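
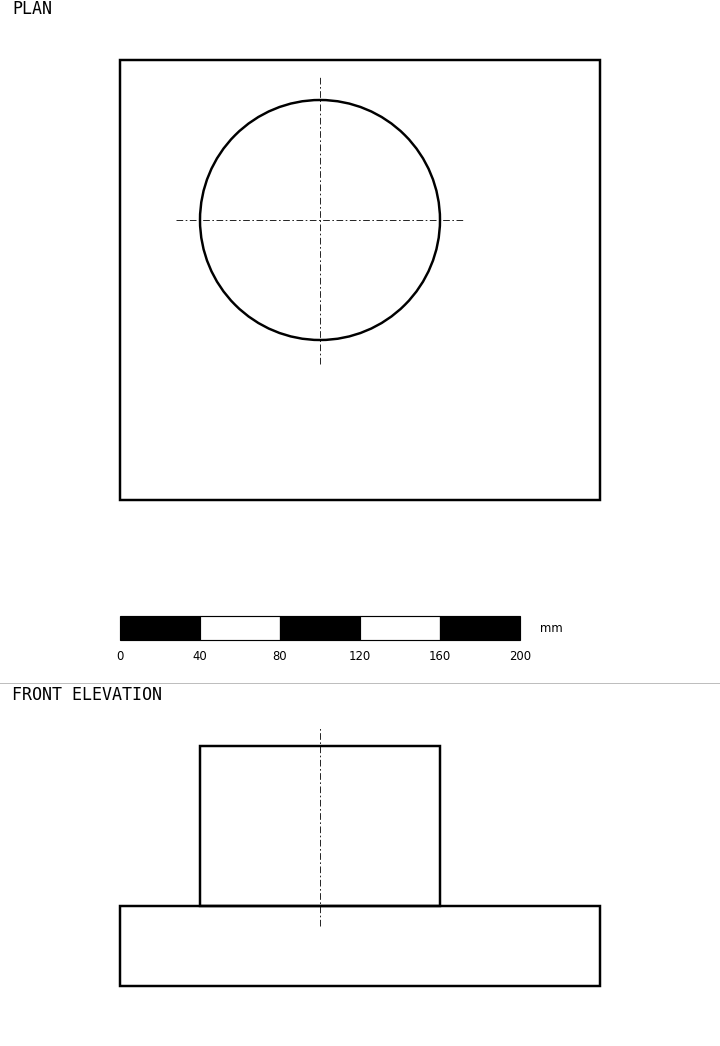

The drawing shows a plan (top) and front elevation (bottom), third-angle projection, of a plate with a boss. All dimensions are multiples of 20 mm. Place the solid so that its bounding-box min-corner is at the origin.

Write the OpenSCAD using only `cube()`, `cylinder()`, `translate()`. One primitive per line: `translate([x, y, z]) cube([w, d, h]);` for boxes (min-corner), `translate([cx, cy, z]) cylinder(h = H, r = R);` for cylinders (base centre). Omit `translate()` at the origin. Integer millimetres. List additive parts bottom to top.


cube([240, 220, 40]);
translate([100, 140, 40]) cylinder(h = 80, r = 60);


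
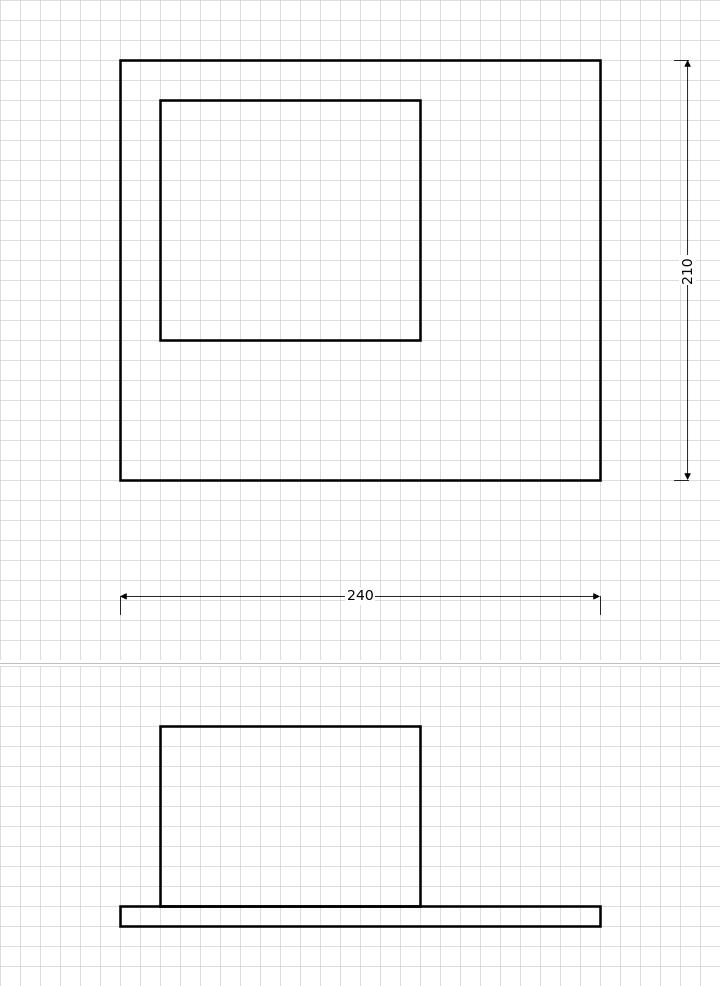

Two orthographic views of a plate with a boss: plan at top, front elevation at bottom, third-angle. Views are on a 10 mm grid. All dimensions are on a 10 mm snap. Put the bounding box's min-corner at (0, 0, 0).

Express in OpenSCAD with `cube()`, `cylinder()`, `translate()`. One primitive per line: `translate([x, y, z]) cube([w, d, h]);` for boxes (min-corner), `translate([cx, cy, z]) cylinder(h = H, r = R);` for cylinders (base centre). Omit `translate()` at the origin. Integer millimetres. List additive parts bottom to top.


cube([240, 210, 10]);
translate([20, 70, 10]) cube([130, 120, 90]);


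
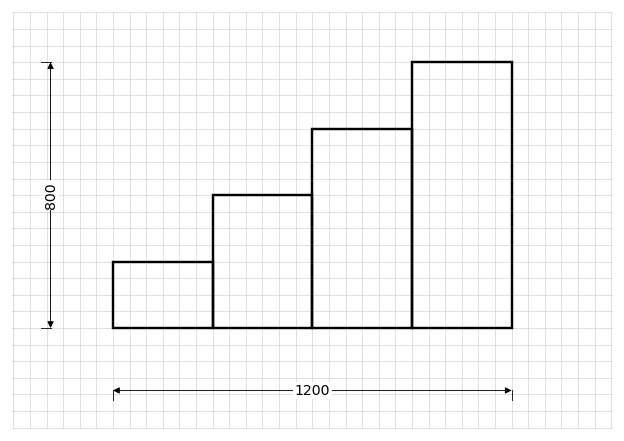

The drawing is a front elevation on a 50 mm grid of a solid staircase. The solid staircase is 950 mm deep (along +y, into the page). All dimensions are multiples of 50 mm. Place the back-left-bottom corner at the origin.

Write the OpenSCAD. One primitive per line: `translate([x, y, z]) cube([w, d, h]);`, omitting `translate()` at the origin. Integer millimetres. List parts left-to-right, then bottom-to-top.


cube([300, 950, 200]);
translate([300, 0, 0]) cube([300, 950, 400]);
translate([600, 0, 0]) cube([300, 950, 600]);
translate([900, 0, 0]) cube([300, 950, 800]);


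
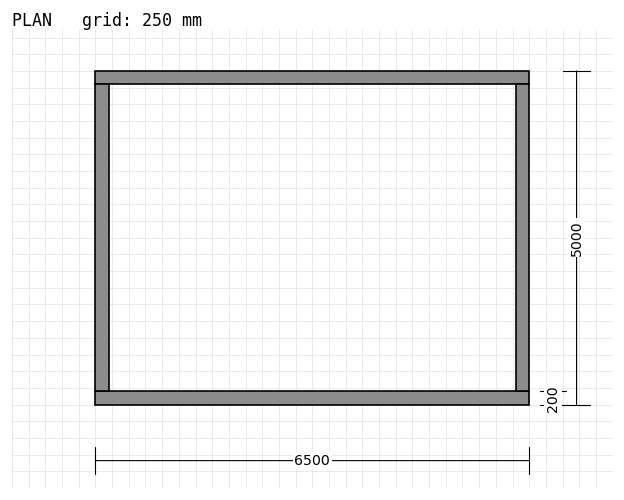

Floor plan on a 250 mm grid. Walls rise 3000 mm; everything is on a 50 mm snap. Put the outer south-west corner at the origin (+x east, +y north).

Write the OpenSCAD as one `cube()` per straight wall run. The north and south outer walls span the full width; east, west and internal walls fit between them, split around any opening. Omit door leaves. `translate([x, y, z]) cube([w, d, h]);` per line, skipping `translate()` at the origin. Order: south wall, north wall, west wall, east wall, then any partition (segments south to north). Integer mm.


cube([6500, 200, 3000]);
translate([0, 4800, 0]) cube([6500, 200, 3000]);
translate([0, 200, 0]) cube([200, 4600, 3000]);
translate([6300, 200, 0]) cube([200, 4600, 3000]);


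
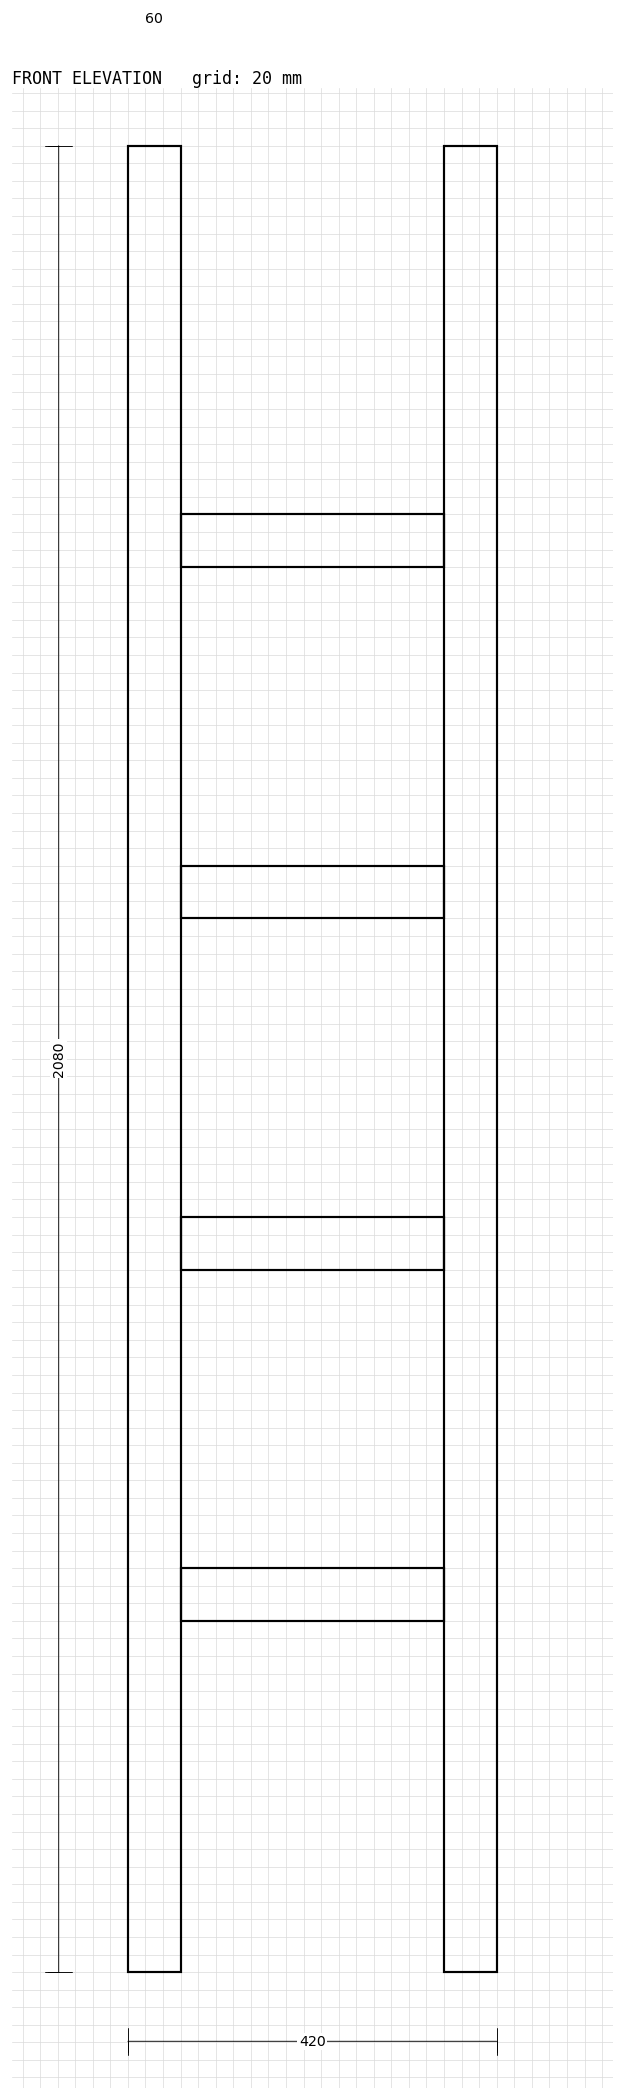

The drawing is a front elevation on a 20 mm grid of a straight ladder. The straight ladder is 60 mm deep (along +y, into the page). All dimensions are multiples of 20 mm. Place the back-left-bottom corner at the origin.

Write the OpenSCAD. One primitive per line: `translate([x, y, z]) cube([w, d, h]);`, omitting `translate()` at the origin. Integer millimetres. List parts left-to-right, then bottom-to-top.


cube([60, 60, 2080]);
translate([60, 0, 400]) cube([300, 60, 60]);
translate([60, 0, 800]) cube([300, 60, 60]);
translate([60, 0, 1200]) cube([300, 60, 60]);
translate([60, 0, 1600]) cube([300, 60, 60]);
translate([360, 0, 0]) cube([60, 60, 2080]);


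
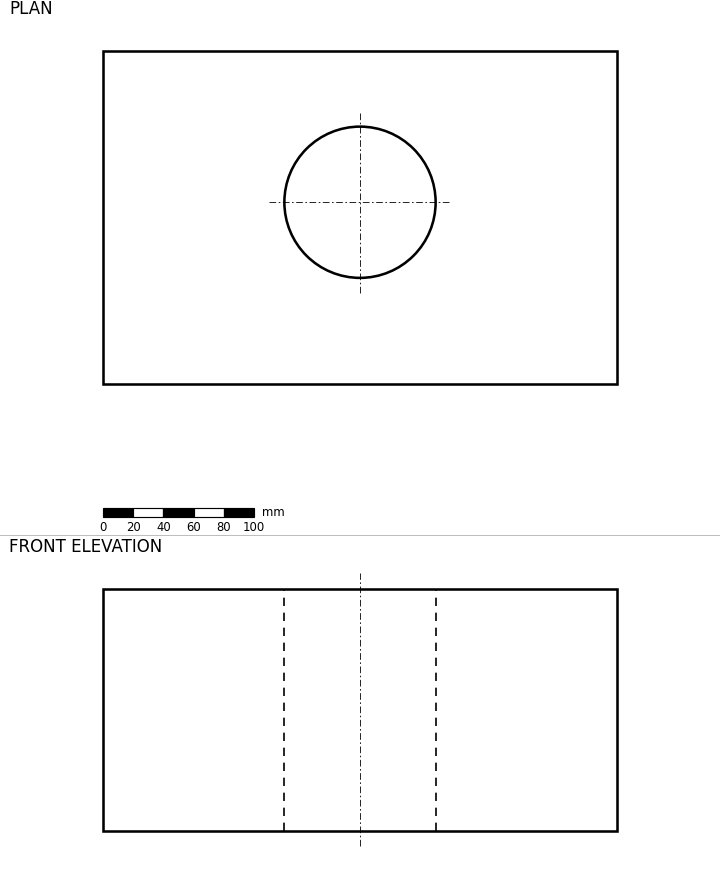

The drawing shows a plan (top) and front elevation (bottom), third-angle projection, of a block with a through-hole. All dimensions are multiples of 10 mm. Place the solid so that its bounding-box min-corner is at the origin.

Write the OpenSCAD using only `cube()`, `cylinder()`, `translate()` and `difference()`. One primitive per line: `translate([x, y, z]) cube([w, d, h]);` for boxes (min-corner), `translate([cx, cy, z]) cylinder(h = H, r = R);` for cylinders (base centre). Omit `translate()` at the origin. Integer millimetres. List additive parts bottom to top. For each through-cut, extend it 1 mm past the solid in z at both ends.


difference() {
  cube([340, 220, 160]);
  translate([170, 120, -1]) cylinder(h = 162, r = 50);
}


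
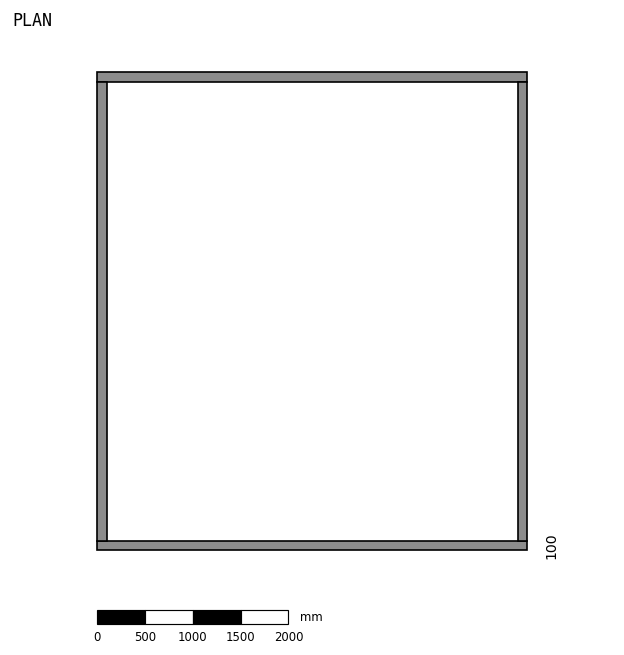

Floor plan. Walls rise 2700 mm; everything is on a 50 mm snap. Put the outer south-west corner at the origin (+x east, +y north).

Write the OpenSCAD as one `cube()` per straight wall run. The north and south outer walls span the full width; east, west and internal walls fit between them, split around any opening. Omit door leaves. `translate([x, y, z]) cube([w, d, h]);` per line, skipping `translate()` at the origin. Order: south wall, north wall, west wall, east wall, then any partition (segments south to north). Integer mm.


cube([4500, 100, 2700]);
translate([0, 4900, 0]) cube([4500, 100, 2700]);
translate([0, 100, 0]) cube([100, 4800, 2700]);
translate([4400, 100, 0]) cube([100, 4800, 2700]);


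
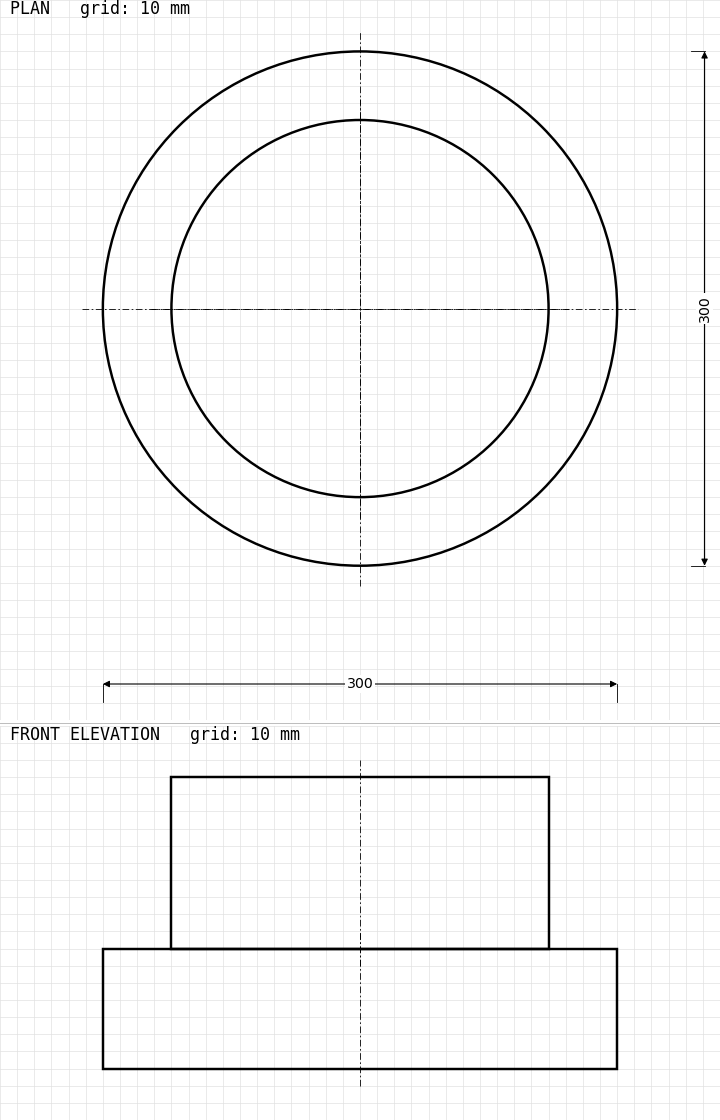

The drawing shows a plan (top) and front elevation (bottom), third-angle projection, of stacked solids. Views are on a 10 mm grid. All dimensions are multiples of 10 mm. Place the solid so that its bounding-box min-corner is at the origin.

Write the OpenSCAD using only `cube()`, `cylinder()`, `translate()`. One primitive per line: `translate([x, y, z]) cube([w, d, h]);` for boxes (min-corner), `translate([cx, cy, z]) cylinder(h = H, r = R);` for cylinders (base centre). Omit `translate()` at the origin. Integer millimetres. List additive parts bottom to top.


translate([150, 150, 0]) cylinder(h = 70, r = 150);
translate([150, 150, 70]) cylinder(h = 100, r = 110);


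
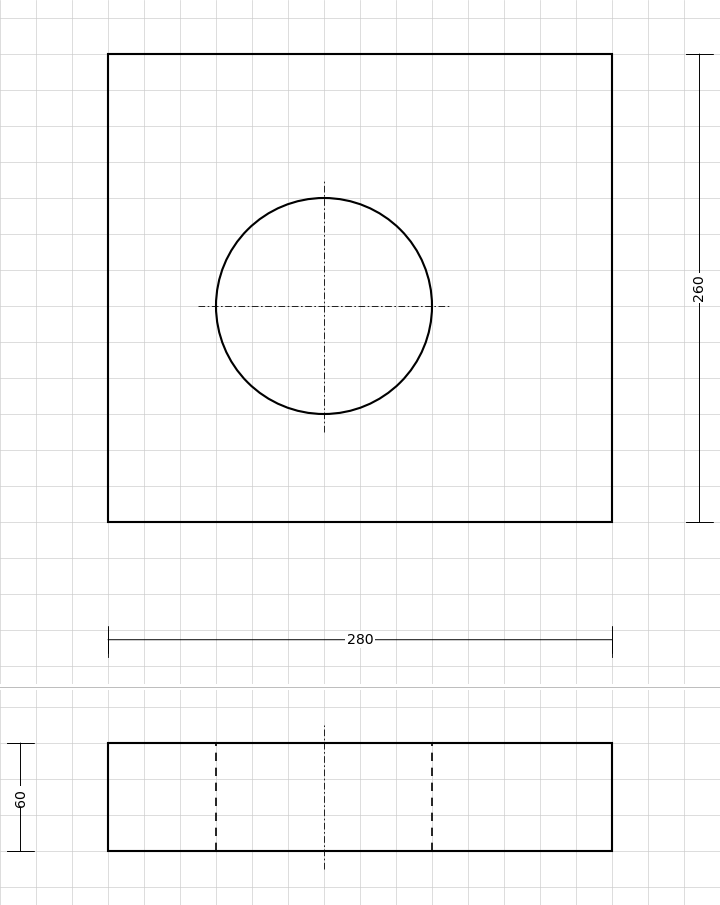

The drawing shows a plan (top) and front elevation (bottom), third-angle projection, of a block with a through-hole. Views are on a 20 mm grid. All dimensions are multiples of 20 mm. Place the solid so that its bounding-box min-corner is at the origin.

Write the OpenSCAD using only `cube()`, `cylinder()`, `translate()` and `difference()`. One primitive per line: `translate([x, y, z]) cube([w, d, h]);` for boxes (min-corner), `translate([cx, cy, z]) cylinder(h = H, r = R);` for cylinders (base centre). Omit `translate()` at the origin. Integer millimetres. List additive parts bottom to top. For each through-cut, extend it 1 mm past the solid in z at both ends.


difference() {
  cube([280, 260, 60]);
  translate([120, 120, -1]) cylinder(h = 62, r = 60);
}


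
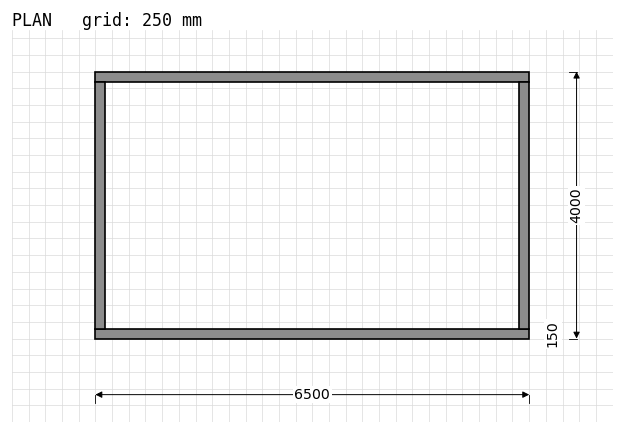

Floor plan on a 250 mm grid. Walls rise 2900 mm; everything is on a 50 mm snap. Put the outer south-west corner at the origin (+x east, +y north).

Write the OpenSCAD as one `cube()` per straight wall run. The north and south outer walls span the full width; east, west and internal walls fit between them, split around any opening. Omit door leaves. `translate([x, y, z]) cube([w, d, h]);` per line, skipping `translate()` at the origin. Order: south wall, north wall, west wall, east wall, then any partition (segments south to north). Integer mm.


cube([6500, 150, 2900]);
translate([0, 3850, 0]) cube([6500, 150, 2900]);
translate([0, 150, 0]) cube([150, 3700, 2900]);
translate([6350, 150, 0]) cube([150, 3700, 2900]);


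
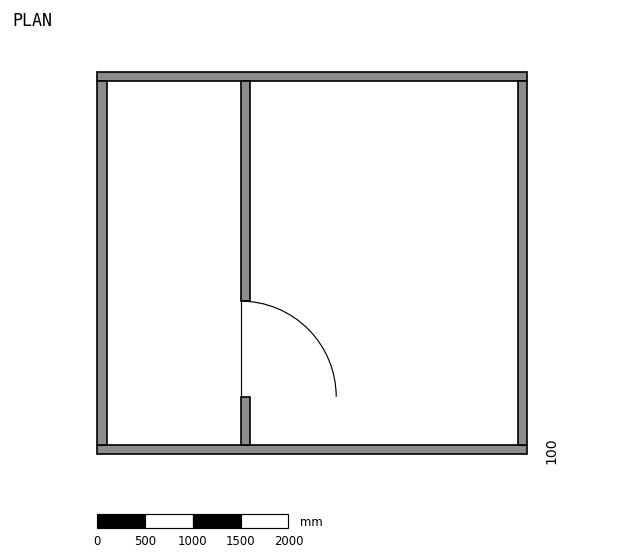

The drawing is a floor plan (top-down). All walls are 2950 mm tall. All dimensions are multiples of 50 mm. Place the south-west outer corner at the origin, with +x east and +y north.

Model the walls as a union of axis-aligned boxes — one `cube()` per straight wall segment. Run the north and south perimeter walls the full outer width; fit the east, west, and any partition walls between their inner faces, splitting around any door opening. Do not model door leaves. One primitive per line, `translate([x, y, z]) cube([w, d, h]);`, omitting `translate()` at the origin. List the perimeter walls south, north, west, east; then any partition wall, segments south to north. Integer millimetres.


cube([4500, 100, 2950]);
translate([0, 3900, 0]) cube([4500, 100, 2950]);
translate([0, 100, 0]) cube([100, 3800, 2950]);
translate([4400, 100, 0]) cube([100, 3800, 2950]);
translate([1500, 100, 0]) cube([100, 500, 2950]);
translate([1500, 1600, 0]) cube([100, 2300, 2950]);


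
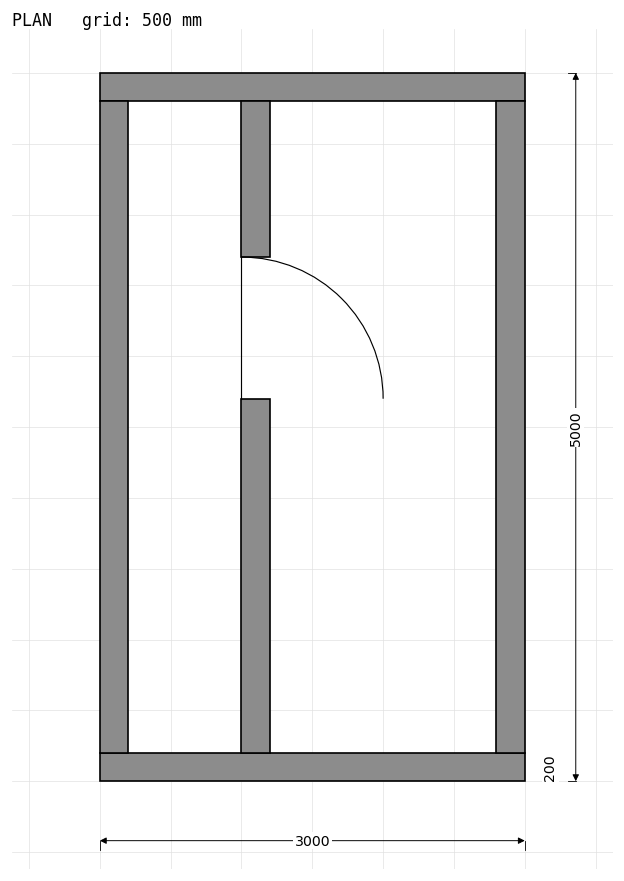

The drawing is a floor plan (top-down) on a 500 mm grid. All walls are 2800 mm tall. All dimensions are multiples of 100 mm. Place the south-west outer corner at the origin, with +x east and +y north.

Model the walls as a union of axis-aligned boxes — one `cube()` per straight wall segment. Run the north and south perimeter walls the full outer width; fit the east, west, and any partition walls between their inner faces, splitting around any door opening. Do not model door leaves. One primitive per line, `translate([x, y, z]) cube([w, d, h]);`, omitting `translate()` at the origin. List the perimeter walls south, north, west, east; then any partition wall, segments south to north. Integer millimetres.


cube([3000, 200, 2800]);
translate([0, 4800, 0]) cube([3000, 200, 2800]);
translate([0, 200, 0]) cube([200, 4600, 2800]);
translate([2800, 200, 0]) cube([200, 4600, 2800]);
translate([1000, 200, 0]) cube([200, 2500, 2800]);
translate([1000, 3700, 0]) cube([200, 1100, 2800]);


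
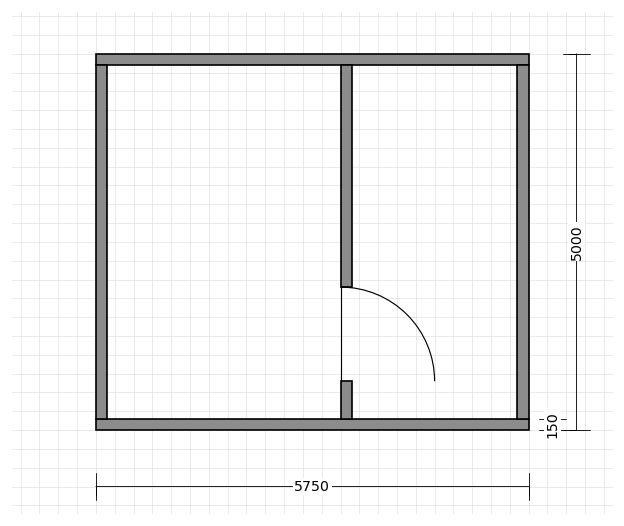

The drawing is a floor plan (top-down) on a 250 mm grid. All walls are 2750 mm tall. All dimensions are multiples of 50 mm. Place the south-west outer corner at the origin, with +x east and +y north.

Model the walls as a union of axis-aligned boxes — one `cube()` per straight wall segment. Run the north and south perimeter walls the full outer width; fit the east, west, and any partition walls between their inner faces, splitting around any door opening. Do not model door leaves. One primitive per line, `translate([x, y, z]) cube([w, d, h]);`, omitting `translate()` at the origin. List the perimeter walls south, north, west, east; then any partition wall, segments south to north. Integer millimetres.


cube([5750, 150, 2750]);
translate([0, 4850, 0]) cube([5750, 150, 2750]);
translate([0, 150, 0]) cube([150, 4700, 2750]);
translate([5600, 150, 0]) cube([150, 4700, 2750]);
translate([3250, 150, 0]) cube([150, 500, 2750]);
translate([3250, 1900, 0]) cube([150, 2950, 2750]);


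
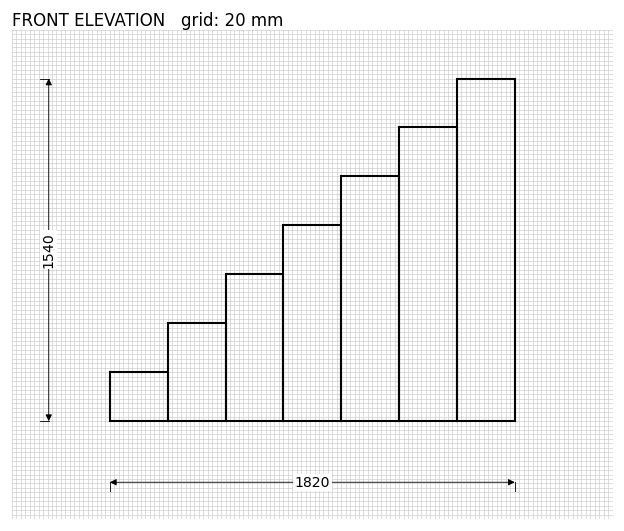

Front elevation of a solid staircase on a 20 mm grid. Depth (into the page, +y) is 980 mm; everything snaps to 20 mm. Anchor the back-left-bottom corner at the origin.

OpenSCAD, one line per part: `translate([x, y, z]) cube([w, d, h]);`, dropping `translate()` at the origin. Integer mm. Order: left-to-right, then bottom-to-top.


cube([260, 980, 220]);
translate([260, 0, 0]) cube([260, 980, 440]);
translate([520, 0, 0]) cube([260, 980, 660]);
translate([780, 0, 0]) cube([260, 980, 880]);
translate([1040, 0, 0]) cube([260, 980, 1100]);
translate([1300, 0, 0]) cube([260, 980, 1320]);
translate([1560, 0, 0]) cube([260, 980, 1540]);


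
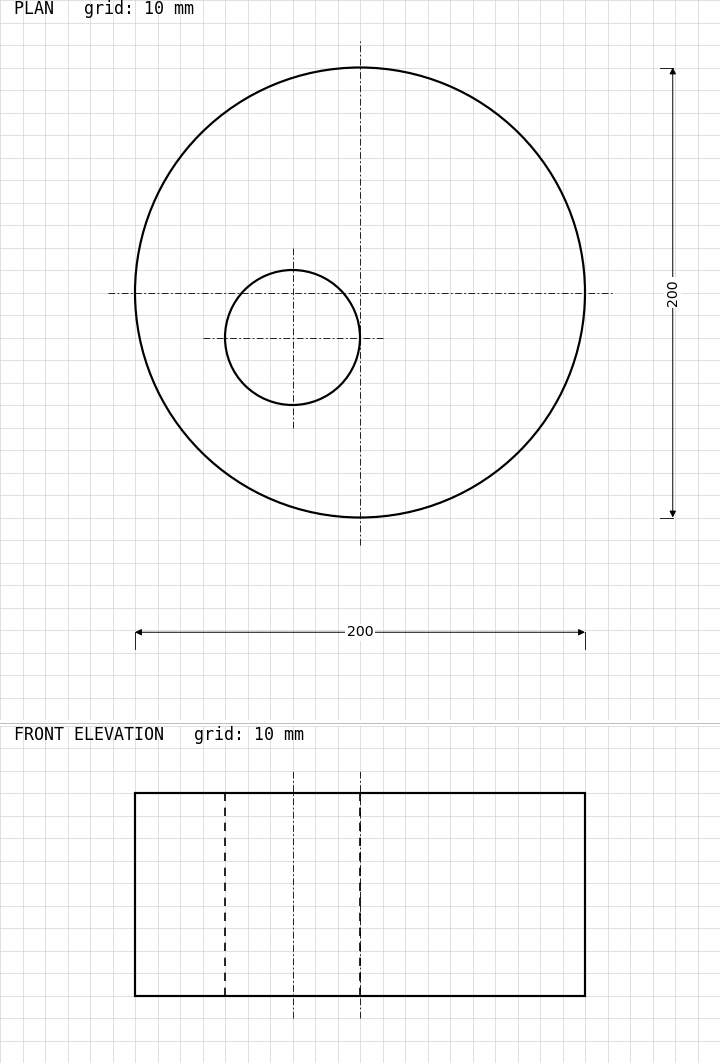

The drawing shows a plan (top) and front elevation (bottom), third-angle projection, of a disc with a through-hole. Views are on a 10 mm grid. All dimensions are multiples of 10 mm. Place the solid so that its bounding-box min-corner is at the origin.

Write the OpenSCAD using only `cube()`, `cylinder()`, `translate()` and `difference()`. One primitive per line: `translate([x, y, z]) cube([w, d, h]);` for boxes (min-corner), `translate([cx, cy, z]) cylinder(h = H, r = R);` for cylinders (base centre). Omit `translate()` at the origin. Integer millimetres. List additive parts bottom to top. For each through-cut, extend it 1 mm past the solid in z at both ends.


difference() {
  translate([100, 100, 0]) cylinder(h = 90, r = 100);
  translate([70, 80, -1]) cylinder(h = 92, r = 30);
}


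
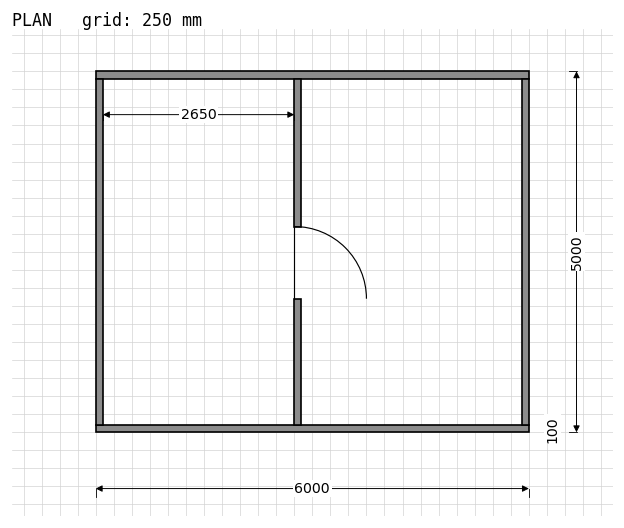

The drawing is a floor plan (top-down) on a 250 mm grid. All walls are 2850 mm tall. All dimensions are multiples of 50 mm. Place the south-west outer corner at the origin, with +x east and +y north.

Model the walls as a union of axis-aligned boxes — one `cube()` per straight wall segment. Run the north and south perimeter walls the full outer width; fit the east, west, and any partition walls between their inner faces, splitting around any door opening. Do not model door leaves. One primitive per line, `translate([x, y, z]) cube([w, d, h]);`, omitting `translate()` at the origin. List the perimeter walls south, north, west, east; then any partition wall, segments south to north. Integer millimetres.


cube([6000, 100, 2850]);
translate([0, 4900, 0]) cube([6000, 100, 2850]);
translate([0, 100, 0]) cube([100, 4800, 2850]);
translate([5900, 100, 0]) cube([100, 4800, 2850]);
translate([2750, 100, 0]) cube([100, 1750, 2850]);
translate([2750, 2850, 0]) cube([100, 2050, 2850]);


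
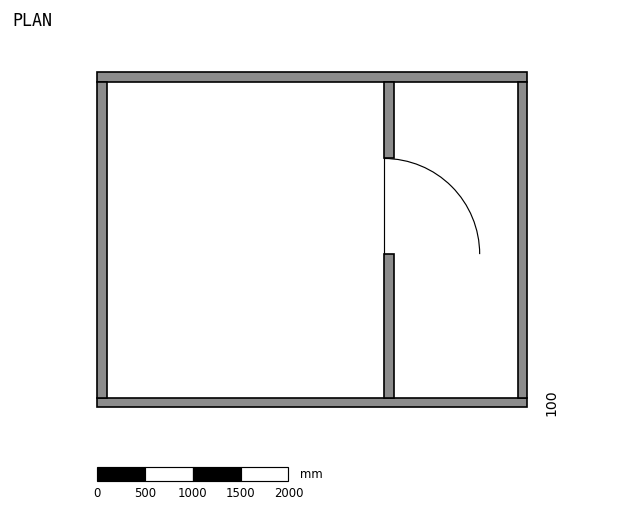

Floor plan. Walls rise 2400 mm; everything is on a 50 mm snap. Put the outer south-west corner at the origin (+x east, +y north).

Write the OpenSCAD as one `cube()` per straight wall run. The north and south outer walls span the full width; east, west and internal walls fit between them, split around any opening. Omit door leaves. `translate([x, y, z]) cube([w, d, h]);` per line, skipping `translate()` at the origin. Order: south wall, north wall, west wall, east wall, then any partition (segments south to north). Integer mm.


cube([4500, 100, 2400]);
translate([0, 3400, 0]) cube([4500, 100, 2400]);
translate([0, 100, 0]) cube([100, 3300, 2400]);
translate([4400, 100, 0]) cube([100, 3300, 2400]);
translate([3000, 100, 0]) cube([100, 1500, 2400]);
translate([3000, 2600, 0]) cube([100, 800, 2400]);


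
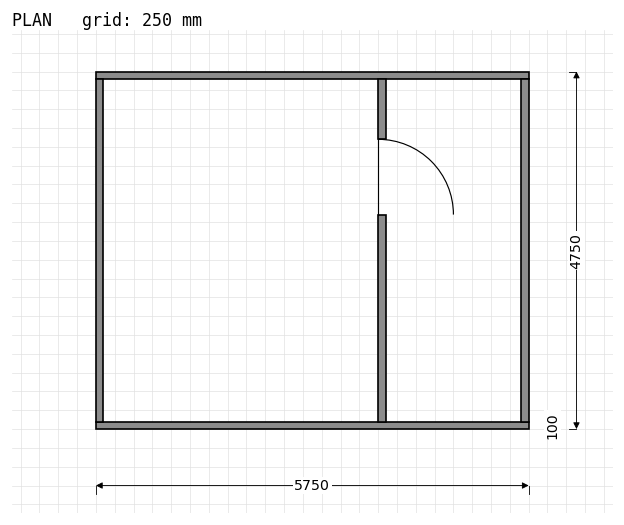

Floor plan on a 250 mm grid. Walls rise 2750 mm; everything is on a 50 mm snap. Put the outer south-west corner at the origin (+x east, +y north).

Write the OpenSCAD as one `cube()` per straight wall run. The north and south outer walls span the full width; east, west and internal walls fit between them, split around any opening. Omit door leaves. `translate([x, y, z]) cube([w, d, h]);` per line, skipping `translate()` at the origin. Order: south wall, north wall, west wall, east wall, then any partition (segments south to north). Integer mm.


cube([5750, 100, 2750]);
translate([0, 4650, 0]) cube([5750, 100, 2750]);
translate([0, 100, 0]) cube([100, 4550, 2750]);
translate([5650, 100, 0]) cube([100, 4550, 2750]);
translate([3750, 100, 0]) cube([100, 2750, 2750]);
translate([3750, 3850, 0]) cube([100, 800, 2750]);


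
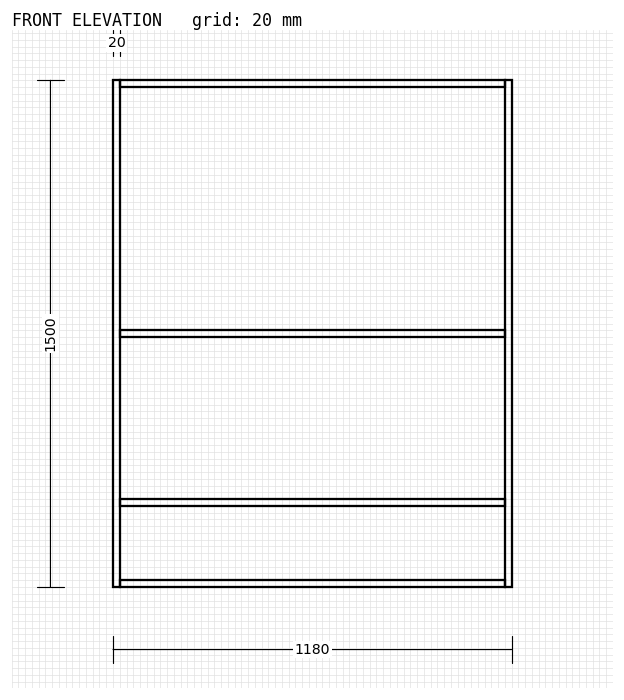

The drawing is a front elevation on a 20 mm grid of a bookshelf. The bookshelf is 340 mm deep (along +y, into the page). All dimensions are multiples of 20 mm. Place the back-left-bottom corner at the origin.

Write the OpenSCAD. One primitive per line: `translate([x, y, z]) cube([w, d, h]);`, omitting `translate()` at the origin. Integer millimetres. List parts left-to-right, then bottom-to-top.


cube([20, 340, 1500]);
translate([20, 0, 0]) cube([1140, 340, 20]);
translate([20, 0, 240]) cube([1140, 340, 20]);
translate([20, 0, 740]) cube([1140, 340, 20]);
translate([20, 0, 1480]) cube([1140, 340, 20]);
translate([1160, 0, 0]) cube([20, 340, 1500]);


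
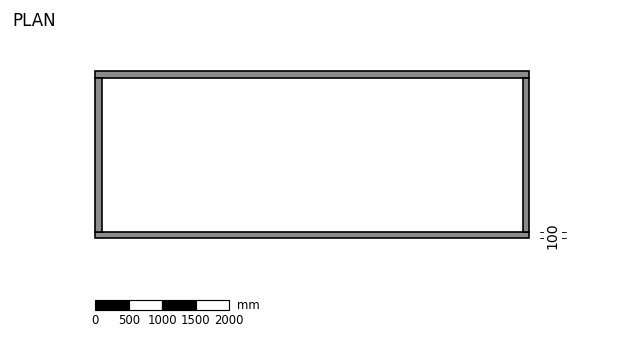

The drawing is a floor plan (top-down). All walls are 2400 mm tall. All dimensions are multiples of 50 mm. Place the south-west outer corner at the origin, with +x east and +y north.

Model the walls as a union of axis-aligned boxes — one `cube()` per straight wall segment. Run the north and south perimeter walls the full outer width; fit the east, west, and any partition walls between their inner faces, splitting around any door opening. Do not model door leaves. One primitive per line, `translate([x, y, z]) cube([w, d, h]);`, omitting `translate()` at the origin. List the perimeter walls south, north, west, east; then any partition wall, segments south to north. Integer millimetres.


cube([6500, 100, 2400]);
translate([0, 2400, 0]) cube([6500, 100, 2400]);
translate([0, 100, 0]) cube([100, 2300, 2400]);
translate([6400, 100, 0]) cube([100, 2300, 2400]);


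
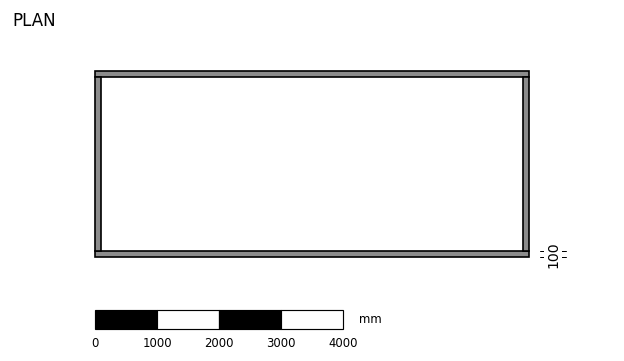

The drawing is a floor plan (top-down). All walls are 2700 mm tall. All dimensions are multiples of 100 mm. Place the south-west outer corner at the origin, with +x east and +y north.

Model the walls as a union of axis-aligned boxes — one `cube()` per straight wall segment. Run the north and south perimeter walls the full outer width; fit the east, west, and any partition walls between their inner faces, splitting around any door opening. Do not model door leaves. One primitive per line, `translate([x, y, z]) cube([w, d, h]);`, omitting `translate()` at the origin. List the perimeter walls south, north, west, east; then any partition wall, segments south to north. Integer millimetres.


cube([7000, 100, 2700]);
translate([0, 2900, 0]) cube([7000, 100, 2700]);
translate([0, 100, 0]) cube([100, 2800, 2700]);
translate([6900, 100, 0]) cube([100, 2800, 2700]);


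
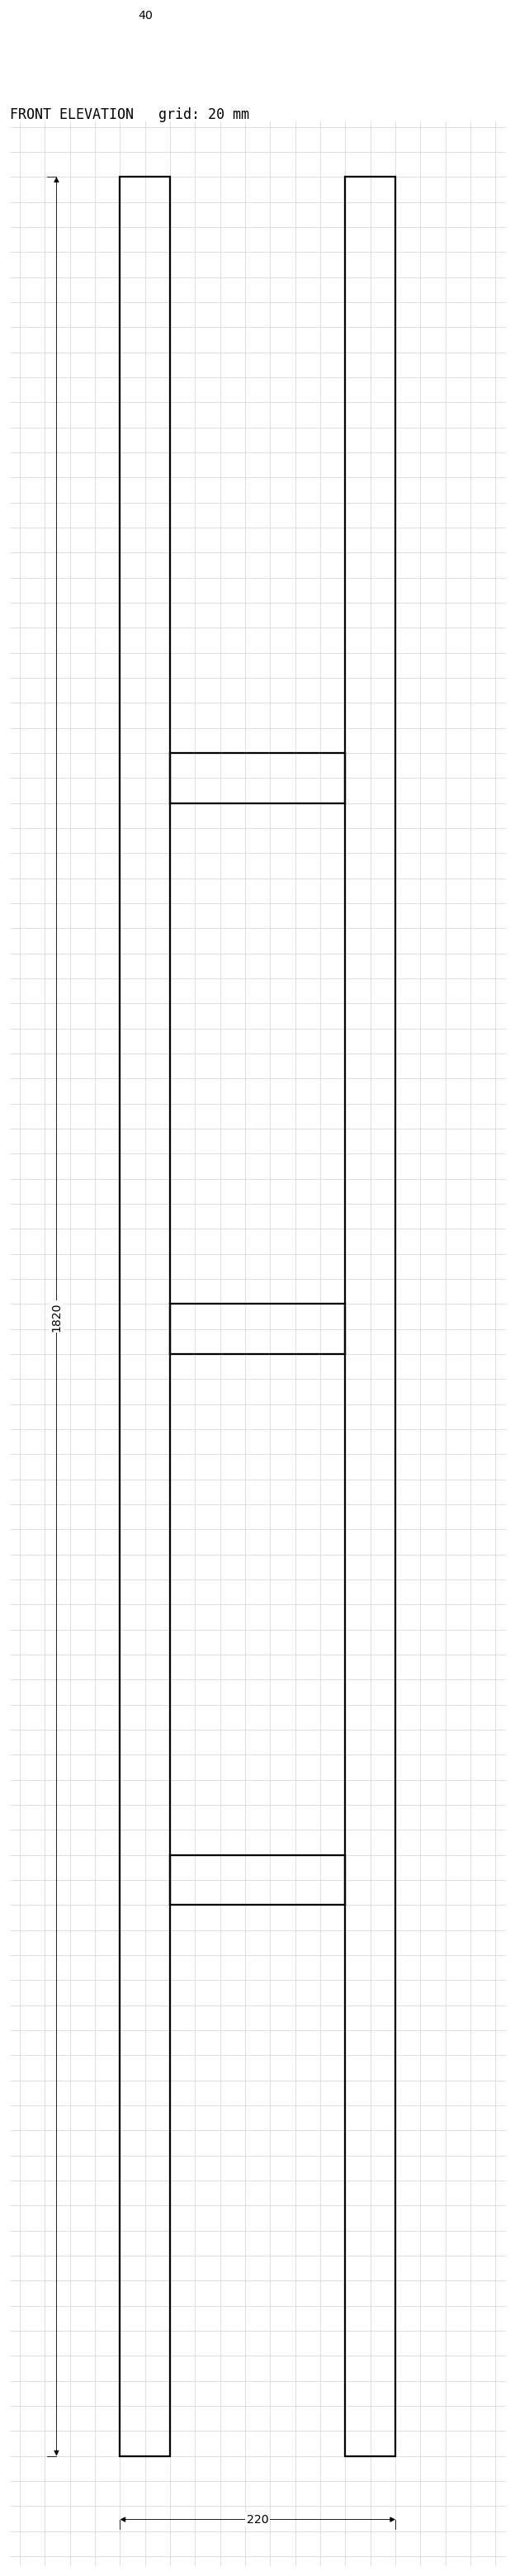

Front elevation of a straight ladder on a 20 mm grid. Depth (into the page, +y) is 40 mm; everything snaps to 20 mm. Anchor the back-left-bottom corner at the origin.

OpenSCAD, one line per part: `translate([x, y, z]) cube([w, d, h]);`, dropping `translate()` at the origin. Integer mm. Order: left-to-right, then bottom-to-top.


cube([40, 40, 1820]);
translate([40, 0, 440]) cube([140, 40, 40]);
translate([40, 0, 880]) cube([140, 40, 40]);
translate([40, 0, 1320]) cube([140, 40, 40]);
translate([180, 0, 0]) cube([40, 40, 1820]);


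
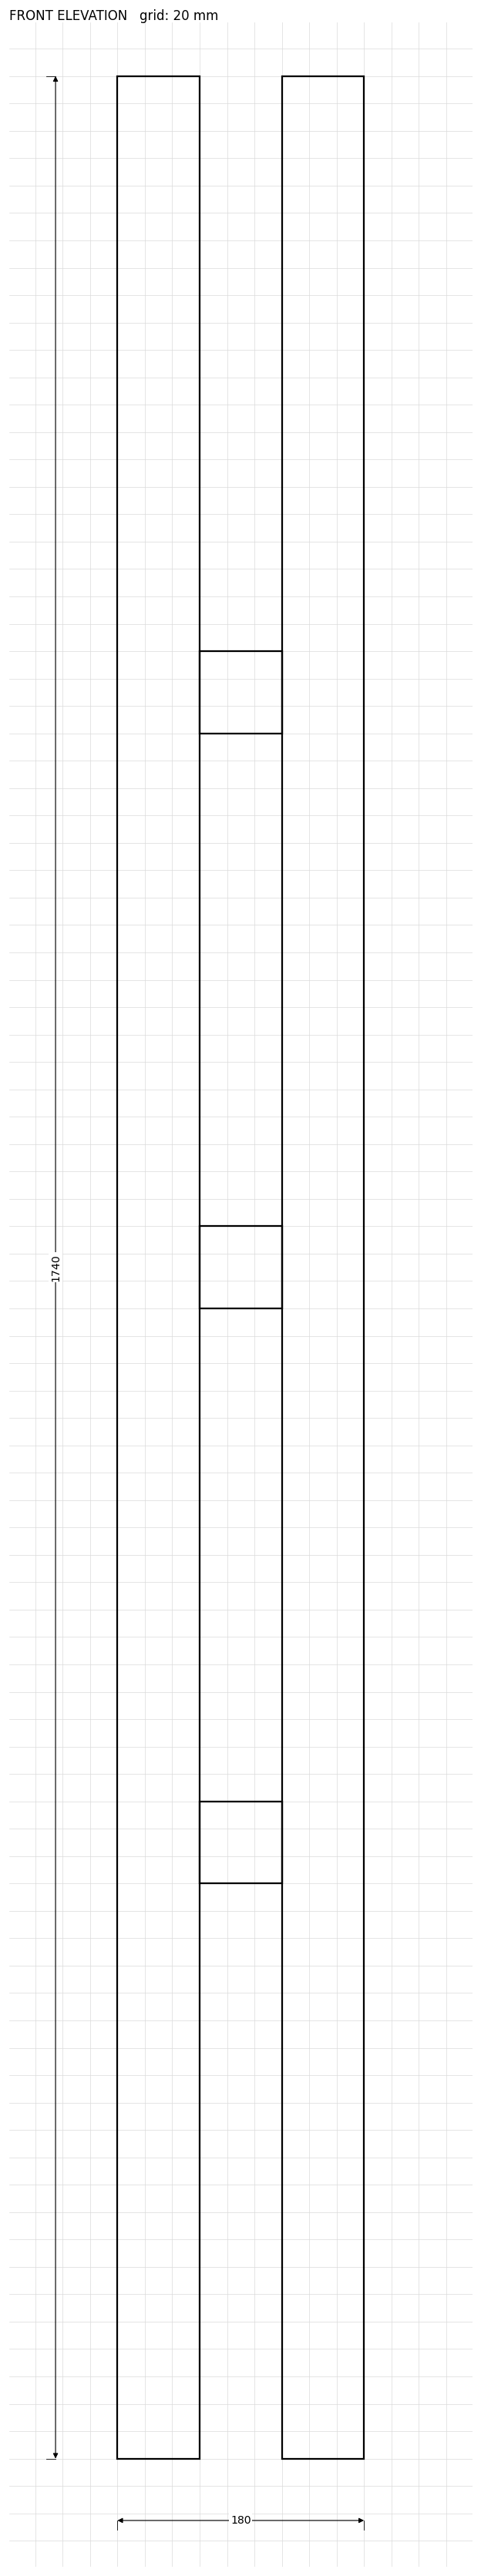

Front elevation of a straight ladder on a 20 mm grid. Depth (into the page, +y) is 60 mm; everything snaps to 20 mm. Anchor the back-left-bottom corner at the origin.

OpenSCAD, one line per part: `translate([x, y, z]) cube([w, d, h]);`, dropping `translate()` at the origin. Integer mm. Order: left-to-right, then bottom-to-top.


cube([60, 60, 1740]);
translate([60, 0, 420]) cube([60, 60, 60]);
translate([60, 0, 840]) cube([60, 60, 60]);
translate([60, 0, 1260]) cube([60, 60, 60]);
translate([120, 0, 0]) cube([60, 60, 1740]);


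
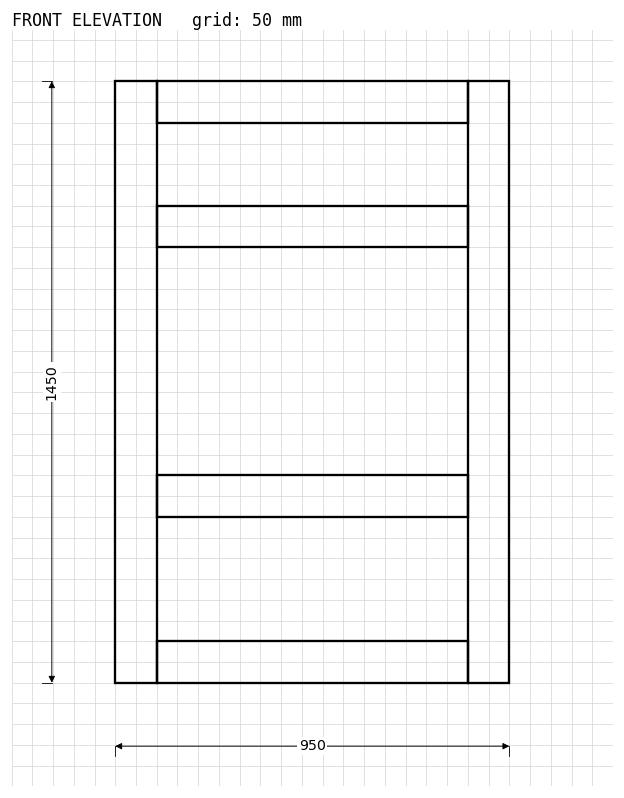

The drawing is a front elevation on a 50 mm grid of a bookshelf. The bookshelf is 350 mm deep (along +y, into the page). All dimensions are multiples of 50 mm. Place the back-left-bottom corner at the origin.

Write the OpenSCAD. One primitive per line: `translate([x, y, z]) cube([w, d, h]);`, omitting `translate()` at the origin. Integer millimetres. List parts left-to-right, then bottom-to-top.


cube([100, 350, 1450]);
translate([100, 0, 0]) cube([750, 350, 100]);
translate([100, 0, 400]) cube([750, 350, 100]);
translate([100, 0, 1050]) cube([750, 350, 100]);
translate([100, 0, 1350]) cube([750, 350, 100]);
translate([850, 0, 0]) cube([100, 350, 1450]);


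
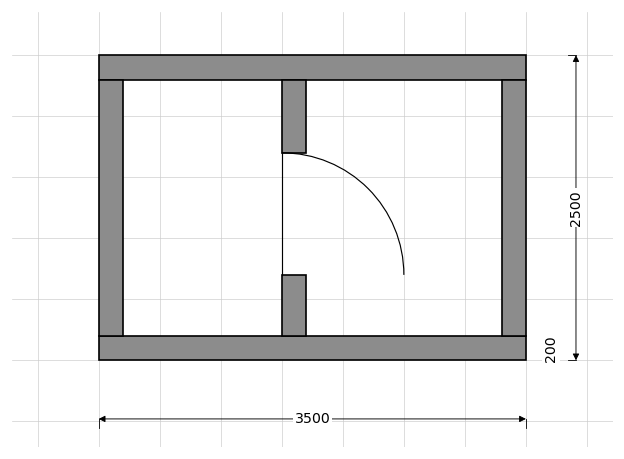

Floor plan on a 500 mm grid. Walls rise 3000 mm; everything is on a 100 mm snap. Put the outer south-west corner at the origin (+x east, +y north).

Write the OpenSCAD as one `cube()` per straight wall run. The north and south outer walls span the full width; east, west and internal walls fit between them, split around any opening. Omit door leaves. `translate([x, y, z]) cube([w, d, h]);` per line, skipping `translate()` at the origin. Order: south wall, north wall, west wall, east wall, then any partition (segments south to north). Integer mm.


cube([3500, 200, 3000]);
translate([0, 2300, 0]) cube([3500, 200, 3000]);
translate([0, 200, 0]) cube([200, 2100, 3000]);
translate([3300, 200, 0]) cube([200, 2100, 3000]);
translate([1500, 200, 0]) cube([200, 500, 3000]);
translate([1500, 1700, 0]) cube([200, 600, 3000]);


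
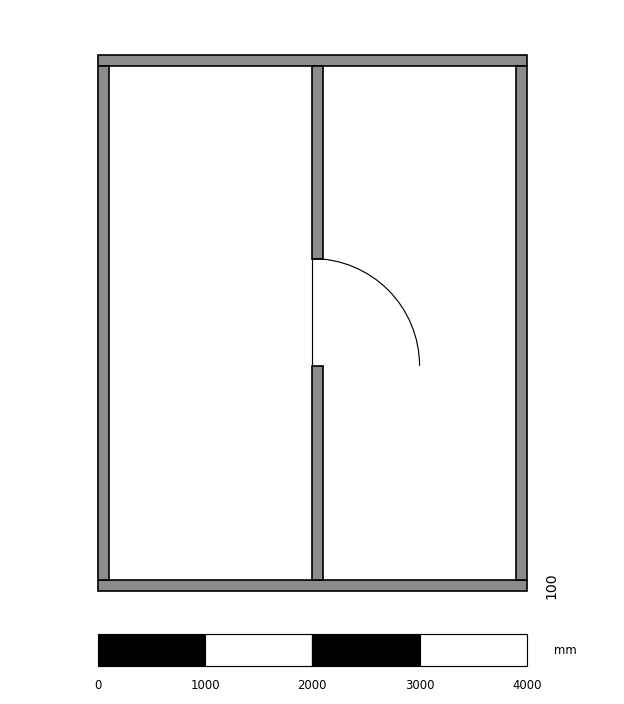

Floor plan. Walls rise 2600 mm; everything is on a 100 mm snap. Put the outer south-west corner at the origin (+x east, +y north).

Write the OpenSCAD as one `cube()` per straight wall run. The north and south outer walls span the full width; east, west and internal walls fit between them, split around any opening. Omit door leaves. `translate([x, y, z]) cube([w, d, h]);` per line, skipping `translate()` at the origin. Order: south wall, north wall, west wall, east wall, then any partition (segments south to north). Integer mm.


cube([4000, 100, 2600]);
translate([0, 4900, 0]) cube([4000, 100, 2600]);
translate([0, 100, 0]) cube([100, 4800, 2600]);
translate([3900, 100, 0]) cube([100, 4800, 2600]);
translate([2000, 100, 0]) cube([100, 2000, 2600]);
translate([2000, 3100, 0]) cube([100, 1800, 2600]);


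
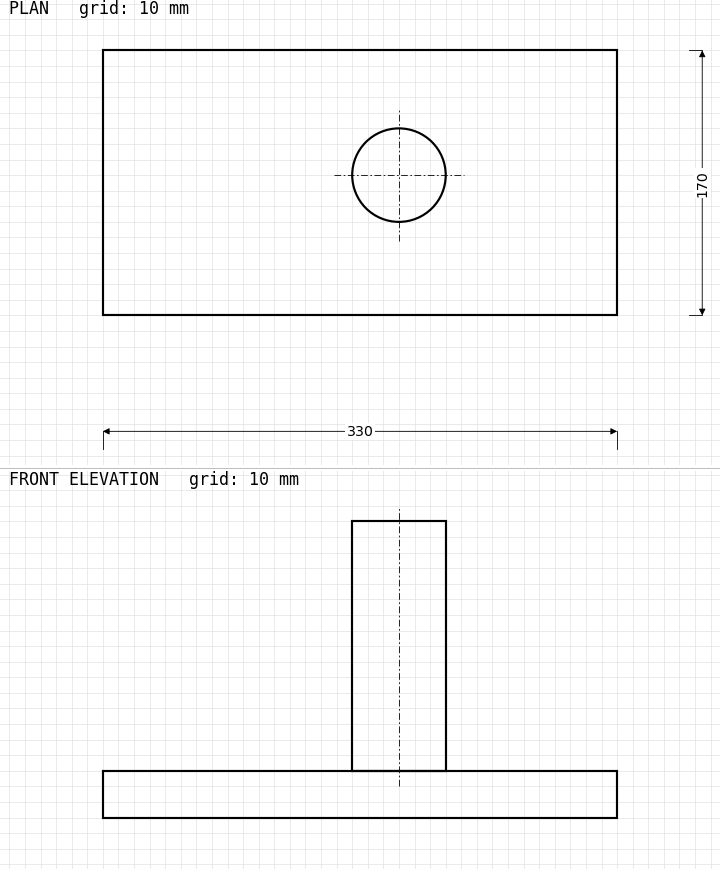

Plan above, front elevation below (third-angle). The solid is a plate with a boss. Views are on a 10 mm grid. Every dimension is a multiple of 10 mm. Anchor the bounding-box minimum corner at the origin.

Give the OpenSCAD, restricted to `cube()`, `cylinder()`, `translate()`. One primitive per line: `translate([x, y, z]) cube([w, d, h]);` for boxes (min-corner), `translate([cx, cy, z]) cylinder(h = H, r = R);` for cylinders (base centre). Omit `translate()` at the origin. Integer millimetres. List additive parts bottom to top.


cube([330, 170, 30]);
translate([190, 90, 30]) cylinder(h = 160, r = 30);


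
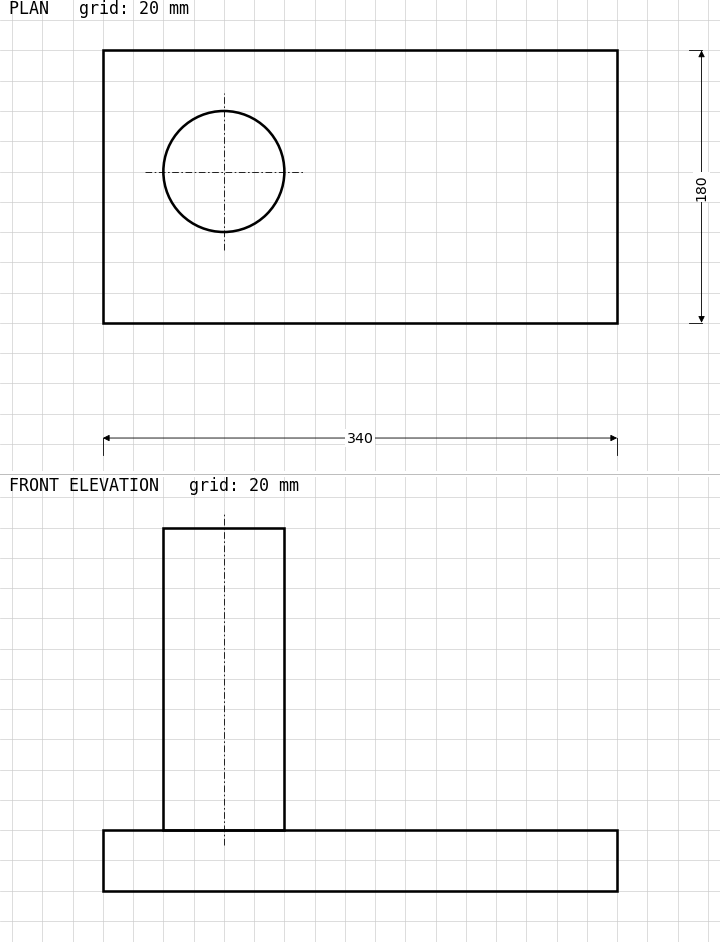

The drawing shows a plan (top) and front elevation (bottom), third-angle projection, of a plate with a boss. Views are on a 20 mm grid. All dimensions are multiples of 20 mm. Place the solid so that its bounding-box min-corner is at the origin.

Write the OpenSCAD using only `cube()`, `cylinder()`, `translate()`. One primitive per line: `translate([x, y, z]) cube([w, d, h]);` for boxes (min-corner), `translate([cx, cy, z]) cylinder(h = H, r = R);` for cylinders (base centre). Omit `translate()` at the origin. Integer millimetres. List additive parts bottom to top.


cube([340, 180, 40]);
translate([80, 100, 40]) cylinder(h = 200, r = 40);


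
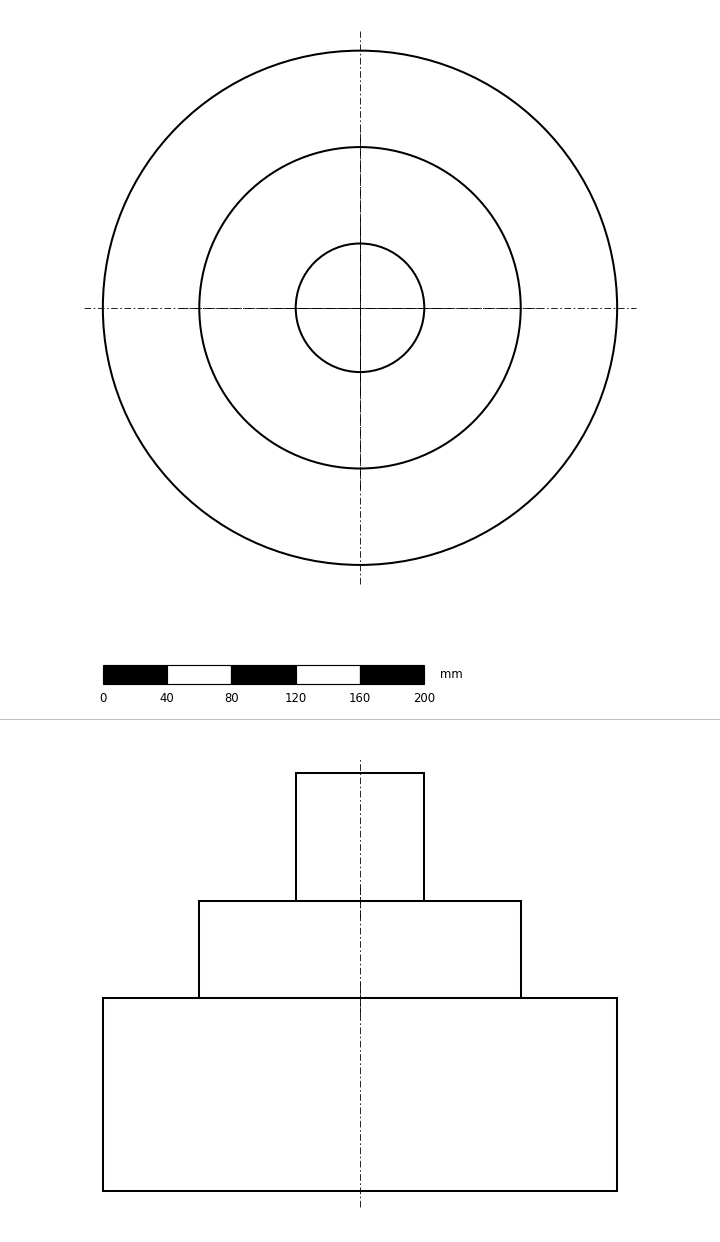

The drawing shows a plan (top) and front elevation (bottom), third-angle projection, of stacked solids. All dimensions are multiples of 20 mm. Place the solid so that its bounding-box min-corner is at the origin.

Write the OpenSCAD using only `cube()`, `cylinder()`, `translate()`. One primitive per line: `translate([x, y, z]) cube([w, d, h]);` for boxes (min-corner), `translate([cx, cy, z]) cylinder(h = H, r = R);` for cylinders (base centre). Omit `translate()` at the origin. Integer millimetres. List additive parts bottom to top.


translate([160, 160, 0]) cylinder(h = 120, r = 160);
translate([160, 160, 120]) cylinder(h = 60, r = 100);
translate([160, 160, 180]) cylinder(h = 80, r = 40);


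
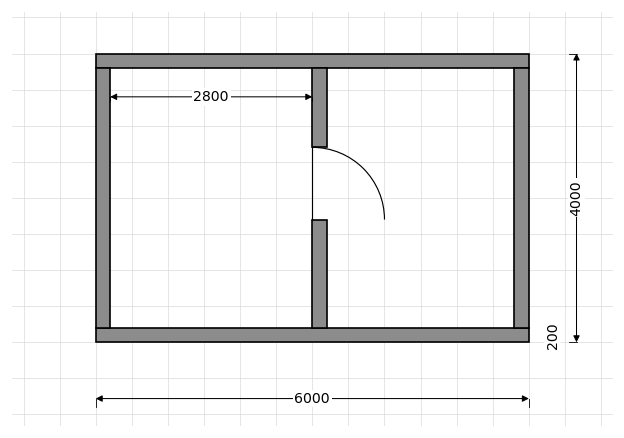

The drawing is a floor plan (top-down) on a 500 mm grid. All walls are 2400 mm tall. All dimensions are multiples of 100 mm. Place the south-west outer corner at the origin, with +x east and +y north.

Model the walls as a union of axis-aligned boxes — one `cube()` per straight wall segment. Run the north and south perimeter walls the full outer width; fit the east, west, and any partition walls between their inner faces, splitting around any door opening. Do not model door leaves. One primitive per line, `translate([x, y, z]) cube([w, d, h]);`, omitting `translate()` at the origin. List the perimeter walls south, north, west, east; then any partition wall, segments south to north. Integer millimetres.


cube([6000, 200, 2400]);
translate([0, 3800, 0]) cube([6000, 200, 2400]);
translate([0, 200, 0]) cube([200, 3600, 2400]);
translate([5800, 200, 0]) cube([200, 3600, 2400]);
translate([3000, 200, 0]) cube([200, 1500, 2400]);
translate([3000, 2700, 0]) cube([200, 1100, 2400]);


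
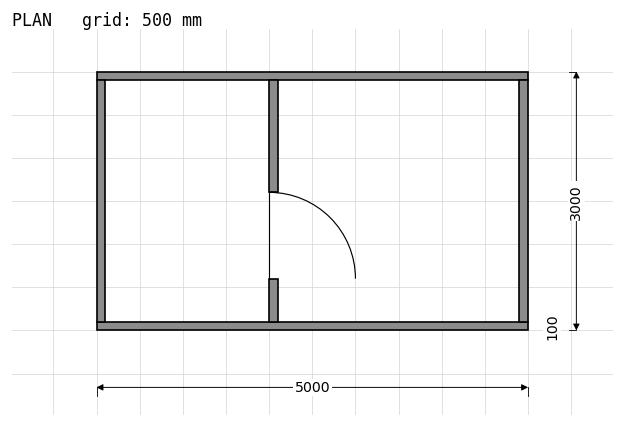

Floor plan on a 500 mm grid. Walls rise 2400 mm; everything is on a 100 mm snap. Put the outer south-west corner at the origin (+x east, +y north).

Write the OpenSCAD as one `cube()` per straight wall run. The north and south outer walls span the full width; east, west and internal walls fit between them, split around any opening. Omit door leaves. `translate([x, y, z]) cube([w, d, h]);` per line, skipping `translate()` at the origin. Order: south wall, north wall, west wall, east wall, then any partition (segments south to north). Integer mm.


cube([5000, 100, 2400]);
translate([0, 2900, 0]) cube([5000, 100, 2400]);
translate([0, 100, 0]) cube([100, 2800, 2400]);
translate([4900, 100, 0]) cube([100, 2800, 2400]);
translate([2000, 100, 0]) cube([100, 500, 2400]);
translate([2000, 1600, 0]) cube([100, 1300, 2400]);


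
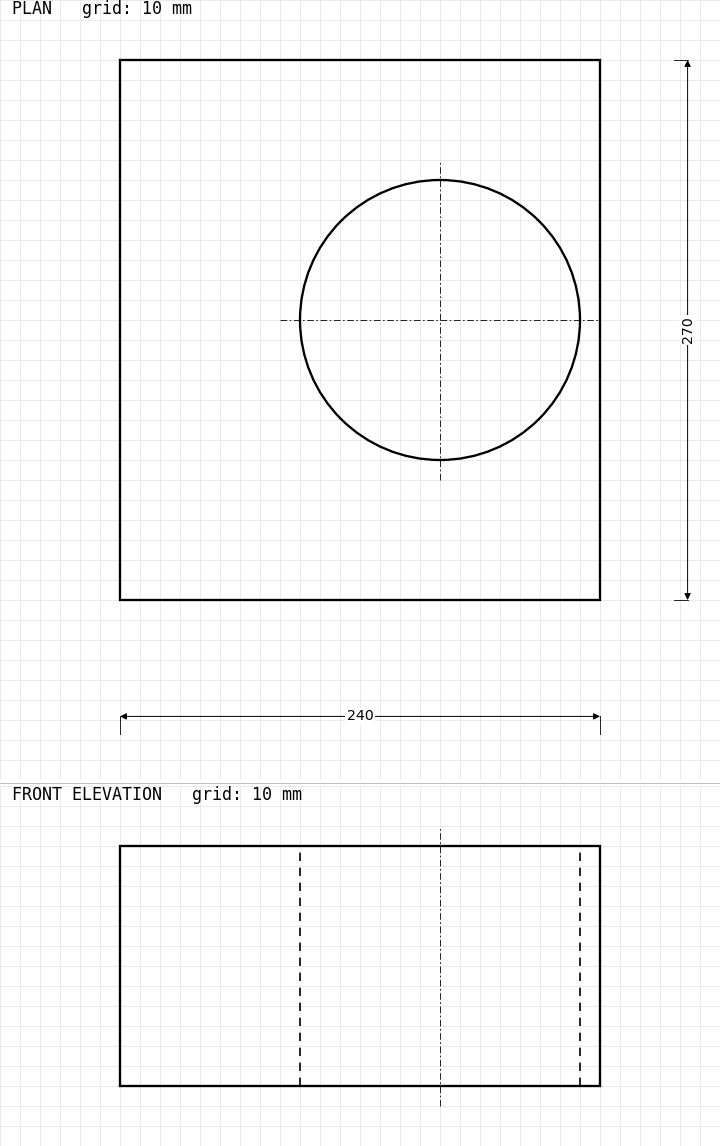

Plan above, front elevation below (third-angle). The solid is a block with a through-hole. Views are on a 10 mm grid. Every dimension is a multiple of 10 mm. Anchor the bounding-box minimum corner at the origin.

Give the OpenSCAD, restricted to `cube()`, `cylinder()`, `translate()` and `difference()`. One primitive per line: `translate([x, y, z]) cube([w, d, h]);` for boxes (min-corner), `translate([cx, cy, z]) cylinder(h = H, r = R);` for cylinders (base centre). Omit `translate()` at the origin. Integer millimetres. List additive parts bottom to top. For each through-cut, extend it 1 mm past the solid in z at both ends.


difference() {
  cube([240, 270, 120]);
  translate([160, 140, -1]) cylinder(h = 122, r = 70);
}


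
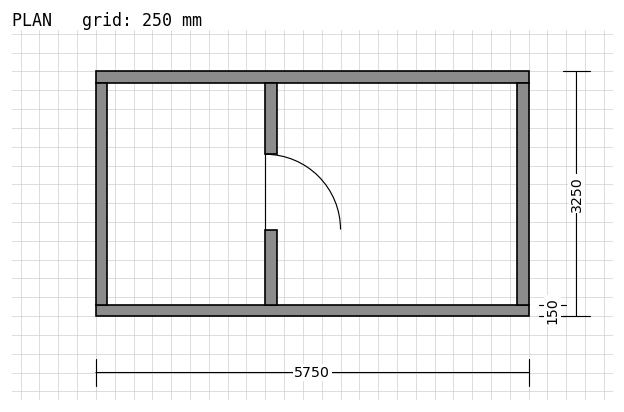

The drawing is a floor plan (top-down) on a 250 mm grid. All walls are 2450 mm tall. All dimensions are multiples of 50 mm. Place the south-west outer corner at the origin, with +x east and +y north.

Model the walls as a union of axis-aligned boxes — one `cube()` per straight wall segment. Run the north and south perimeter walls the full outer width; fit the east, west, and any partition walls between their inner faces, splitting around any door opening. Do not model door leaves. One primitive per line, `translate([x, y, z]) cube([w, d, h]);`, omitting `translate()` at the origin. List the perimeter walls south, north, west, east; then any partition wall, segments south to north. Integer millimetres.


cube([5750, 150, 2450]);
translate([0, 3100, 0]) cube([5750, 150, 2450]);
translate([0, 150, 0]) cube([150, 2950, 2450]);
translate([5600, 150, 0]) cube([150, 2950, 2450]);
translate([2250, 150, 0]) cube([150, 1000, 2450]);
translate([2250, 2150, 0]) cube([150, 950, 2450]);


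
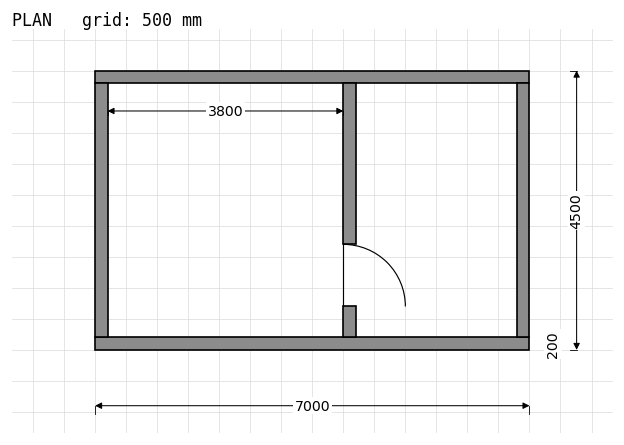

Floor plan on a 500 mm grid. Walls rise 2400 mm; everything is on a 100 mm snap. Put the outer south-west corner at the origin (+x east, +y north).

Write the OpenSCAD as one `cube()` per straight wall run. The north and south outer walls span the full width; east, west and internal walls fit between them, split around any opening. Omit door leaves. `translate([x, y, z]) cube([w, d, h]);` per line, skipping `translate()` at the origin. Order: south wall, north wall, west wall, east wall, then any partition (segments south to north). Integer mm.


cube([7000, 200, 2400]);
translate([0, 4300, 0]) cube([7000, 200, 2400]);
translate([0, 200, 0]) cube([200, 4100, 2400]);
translate([6800, 200, 0]) cube([200, 4100, 2400]);
translate([4000, 200, 0]) cube([200, 500, 2400]);
translate([4000, 1700, 0]) cube([200, 2600, 2400]);


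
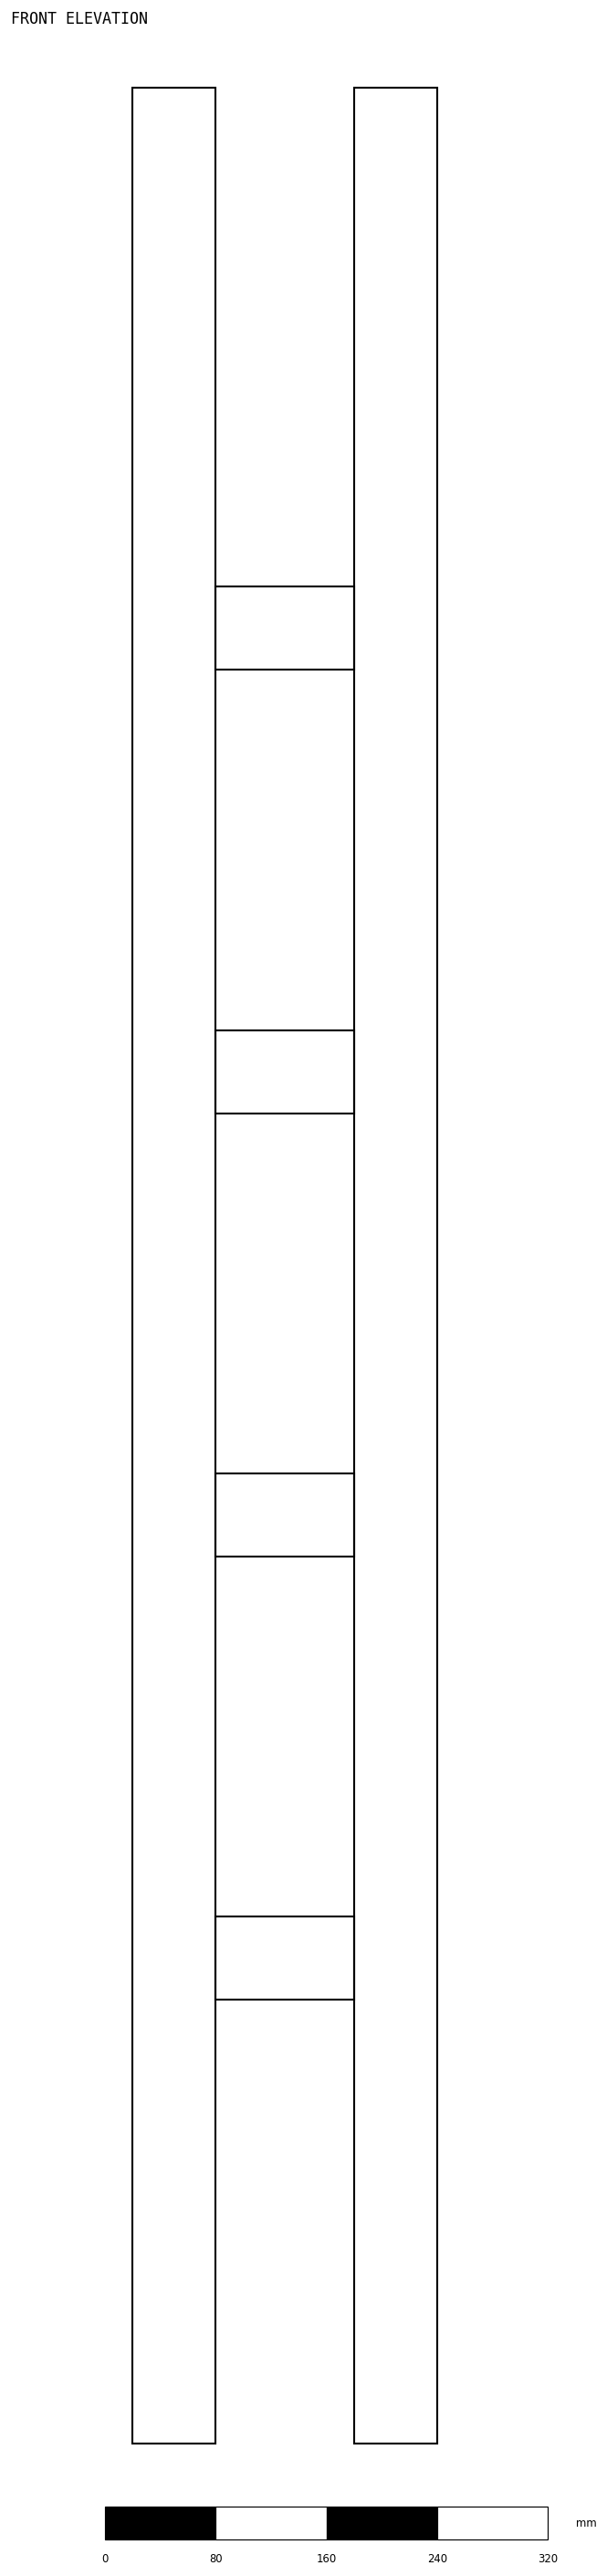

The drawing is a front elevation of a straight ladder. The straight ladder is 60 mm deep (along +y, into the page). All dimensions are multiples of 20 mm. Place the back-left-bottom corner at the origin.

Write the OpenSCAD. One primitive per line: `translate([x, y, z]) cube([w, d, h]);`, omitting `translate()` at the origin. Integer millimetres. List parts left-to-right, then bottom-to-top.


cube([60, 60, 1700]);
translate([60, 0, 320]) cube([100, 60, 60]);
translate([60, 0, 640]) cube([100, 60, 60]);
translate([60, 0, 960]) cube([100, 60, 60]);
translate([60, 0, 1280]) cube([100, 60, 60]);
translate([160, 0, 0]) cube([60, 60, 1700]);


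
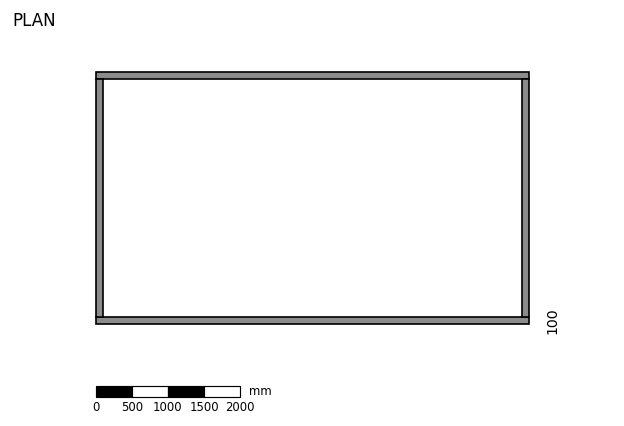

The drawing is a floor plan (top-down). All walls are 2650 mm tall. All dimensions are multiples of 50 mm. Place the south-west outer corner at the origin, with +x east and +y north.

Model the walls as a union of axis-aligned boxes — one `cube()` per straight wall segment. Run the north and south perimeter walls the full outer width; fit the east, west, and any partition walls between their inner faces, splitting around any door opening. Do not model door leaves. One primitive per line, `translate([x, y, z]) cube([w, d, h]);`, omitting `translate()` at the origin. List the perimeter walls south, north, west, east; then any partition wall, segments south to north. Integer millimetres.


cube([6000, 100, 2650]);
translate([0, 3400, 0]) cube([6000, 100, 2650]);
translate([0, 100, 0]) cube([100, 3300, 2650]);
translate([5900, 100, 0]) cube([100, 3300, 2650]);


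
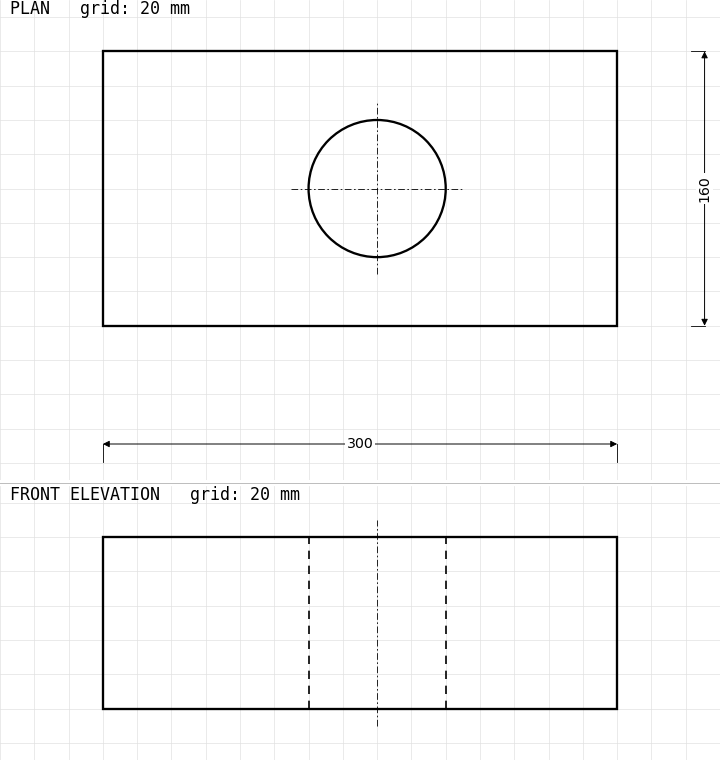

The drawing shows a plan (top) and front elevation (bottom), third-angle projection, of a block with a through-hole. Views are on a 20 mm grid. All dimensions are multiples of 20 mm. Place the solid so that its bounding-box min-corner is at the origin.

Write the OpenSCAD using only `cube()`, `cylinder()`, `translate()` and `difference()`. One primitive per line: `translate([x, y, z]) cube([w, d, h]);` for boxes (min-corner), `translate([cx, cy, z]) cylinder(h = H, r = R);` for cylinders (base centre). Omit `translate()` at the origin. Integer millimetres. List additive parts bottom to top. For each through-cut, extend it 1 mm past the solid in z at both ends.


difference() {
  cube([300, 160, 100]);
  translate([160, 80, -1]) cylinder(h = 102, r = 40);
}


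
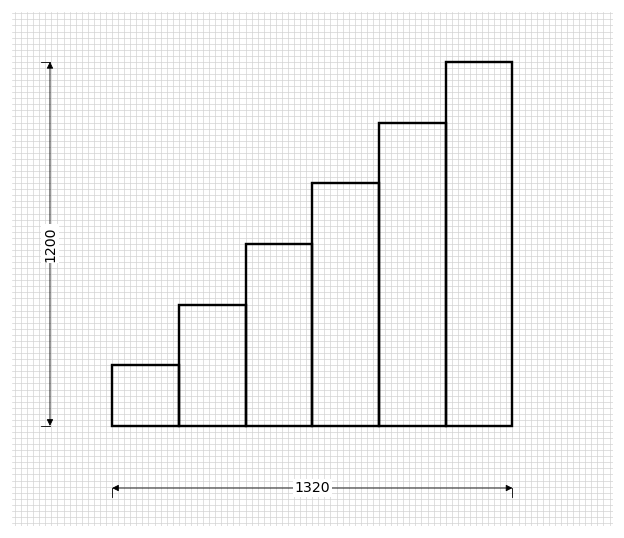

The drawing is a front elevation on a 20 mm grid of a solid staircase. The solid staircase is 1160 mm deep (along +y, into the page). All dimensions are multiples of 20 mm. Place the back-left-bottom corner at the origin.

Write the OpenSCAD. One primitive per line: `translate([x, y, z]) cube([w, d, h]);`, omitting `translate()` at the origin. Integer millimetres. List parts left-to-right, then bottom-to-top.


cube([220, 1160, 200]);
translate([220, 0, 0]) cube([220, 1160, 400]);
translate([440, 0, 0]) cube([220, 1160, 600]);
translate([660, 0, 0]) cube([220, 1160, 800]);
translate([880, 0, 0]) cube([220, 1160, 1000]);
translate([1100, 0, 0]) cube([220, 1160, 1200]);
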